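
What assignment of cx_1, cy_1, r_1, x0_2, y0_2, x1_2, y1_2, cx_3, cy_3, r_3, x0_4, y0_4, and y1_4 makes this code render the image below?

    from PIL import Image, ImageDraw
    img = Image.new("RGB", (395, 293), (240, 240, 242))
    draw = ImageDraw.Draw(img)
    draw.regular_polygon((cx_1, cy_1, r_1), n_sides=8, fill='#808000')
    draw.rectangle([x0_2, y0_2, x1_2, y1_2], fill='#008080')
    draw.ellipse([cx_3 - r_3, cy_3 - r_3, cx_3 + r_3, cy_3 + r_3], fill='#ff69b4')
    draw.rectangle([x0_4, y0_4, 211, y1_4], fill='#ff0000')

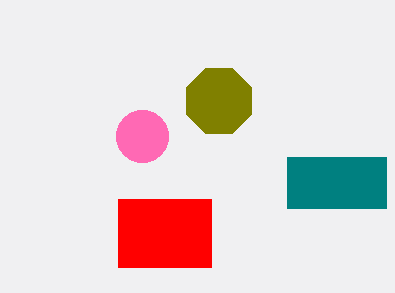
cx_1 = 219, cy_1 = 101, r_1 = 35, x0_2 = 287, y0_2 = 157, x1_2 = 386, y1_2 = 208, cx_3 = 142, cy_3 = 136, r_3 = 26, x0_4 = 118, y0_4 = 199, y1_4 = 267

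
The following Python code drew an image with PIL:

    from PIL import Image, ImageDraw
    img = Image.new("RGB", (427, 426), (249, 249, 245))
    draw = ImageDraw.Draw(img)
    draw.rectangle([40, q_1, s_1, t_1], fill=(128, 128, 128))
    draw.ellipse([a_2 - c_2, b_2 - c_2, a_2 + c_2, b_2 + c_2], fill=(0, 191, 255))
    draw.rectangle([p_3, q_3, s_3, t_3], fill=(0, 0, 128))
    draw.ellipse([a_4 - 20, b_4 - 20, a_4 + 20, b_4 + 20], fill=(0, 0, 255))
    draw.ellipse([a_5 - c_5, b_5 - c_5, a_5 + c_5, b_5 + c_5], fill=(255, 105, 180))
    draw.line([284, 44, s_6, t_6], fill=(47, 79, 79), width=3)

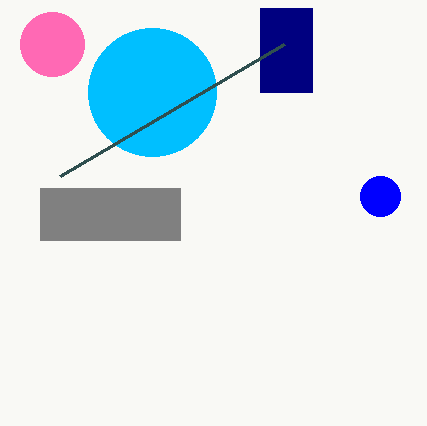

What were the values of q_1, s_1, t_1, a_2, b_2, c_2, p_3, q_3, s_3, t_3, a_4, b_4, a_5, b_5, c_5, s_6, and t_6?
q_1 = 188
s_1 = 180
t_1 = 240
a_2 = 152
b_2 = 92
c_2 = 64
p_3 = 260
q_3 = 8
s_3 = 312
t_3 = 92
a_4 = 380
b_4 = 196
a_5 = 52
b_5 = 44
c_5 = 32
s_6 = 60
t_6 = 176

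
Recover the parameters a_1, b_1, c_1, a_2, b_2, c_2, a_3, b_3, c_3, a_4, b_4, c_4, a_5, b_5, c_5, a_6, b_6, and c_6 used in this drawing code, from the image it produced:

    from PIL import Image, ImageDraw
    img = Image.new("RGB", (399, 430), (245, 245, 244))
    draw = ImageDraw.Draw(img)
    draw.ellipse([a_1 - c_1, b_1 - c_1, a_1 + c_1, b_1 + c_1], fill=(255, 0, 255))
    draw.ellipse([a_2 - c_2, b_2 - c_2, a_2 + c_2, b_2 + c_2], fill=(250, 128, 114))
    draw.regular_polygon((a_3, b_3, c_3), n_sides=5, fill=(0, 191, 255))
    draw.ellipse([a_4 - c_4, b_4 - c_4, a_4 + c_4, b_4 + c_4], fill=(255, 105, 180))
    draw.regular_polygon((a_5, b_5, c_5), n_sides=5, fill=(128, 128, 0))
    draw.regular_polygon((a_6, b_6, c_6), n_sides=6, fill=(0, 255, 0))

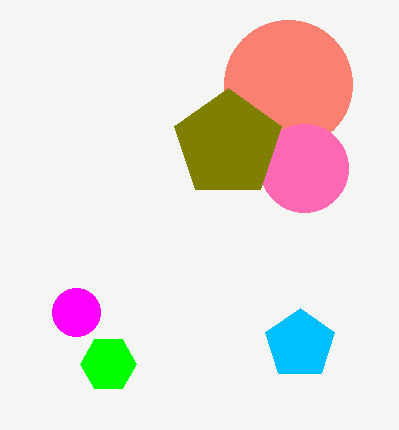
a_1 = 76
b_1 = 312
c_1 = 24
a_2 = 288
b_2 = 84
c_2 = 64
a_3 = 300
b_3 = 344
c_3 = 36
a_4 = 304
b_4 = 168
c_4 = 44
a_5 = 228
b_5 = 144
c_5 = 56
a_6 = 108
b_6 = 364
c_6 = 28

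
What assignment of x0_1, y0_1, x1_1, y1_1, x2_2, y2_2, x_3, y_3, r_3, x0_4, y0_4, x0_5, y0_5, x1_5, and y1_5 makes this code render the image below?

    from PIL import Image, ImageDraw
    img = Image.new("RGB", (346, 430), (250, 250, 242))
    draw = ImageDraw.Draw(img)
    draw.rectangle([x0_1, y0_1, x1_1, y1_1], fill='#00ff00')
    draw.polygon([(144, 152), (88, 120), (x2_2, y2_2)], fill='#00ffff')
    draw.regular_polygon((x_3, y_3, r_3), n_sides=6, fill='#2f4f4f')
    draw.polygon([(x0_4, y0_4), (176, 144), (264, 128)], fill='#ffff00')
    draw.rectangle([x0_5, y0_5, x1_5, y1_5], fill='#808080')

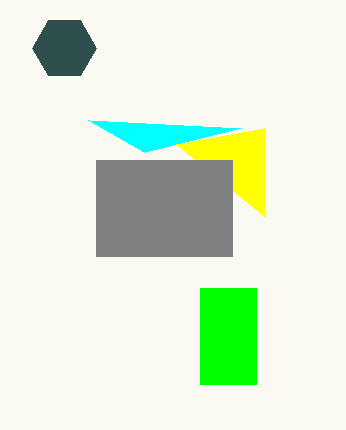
x0_1 = 200, y0_1 = 288, x1_1 = 256, y1_1 = 384, x2_2 = 240, y2_2 = 128, x_3 = 64, y_3 = 48, r_3 = 32, x0_4 = 264, y0_4 = 216, x0_5 = 96, y0_5 = 160, x1_5 = 232, y1_5 = 256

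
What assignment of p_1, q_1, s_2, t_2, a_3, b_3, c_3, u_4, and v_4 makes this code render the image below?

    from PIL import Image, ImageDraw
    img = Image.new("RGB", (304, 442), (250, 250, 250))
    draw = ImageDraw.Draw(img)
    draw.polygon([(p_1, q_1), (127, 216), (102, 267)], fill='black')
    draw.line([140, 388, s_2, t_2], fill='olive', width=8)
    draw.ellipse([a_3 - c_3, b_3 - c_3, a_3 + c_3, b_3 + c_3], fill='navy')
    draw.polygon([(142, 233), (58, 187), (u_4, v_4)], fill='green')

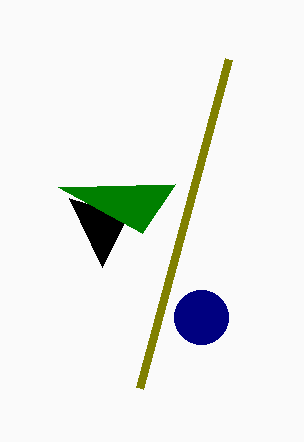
p_1 = 69
q_1 = 198
s_2 = 229
t_2 = 59
a_3 = 201
b_3 = 317
c_3 = 27
u_4 = 175
v_4 = 184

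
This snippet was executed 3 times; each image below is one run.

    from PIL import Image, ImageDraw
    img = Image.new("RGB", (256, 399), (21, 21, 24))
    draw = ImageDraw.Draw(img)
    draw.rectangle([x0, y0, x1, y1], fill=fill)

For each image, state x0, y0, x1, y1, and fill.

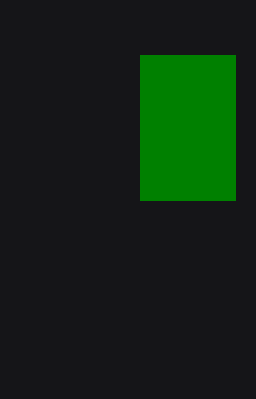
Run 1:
x0 = 140; y0 = 55; x1 = 235; y1 = 200; fill = 'green'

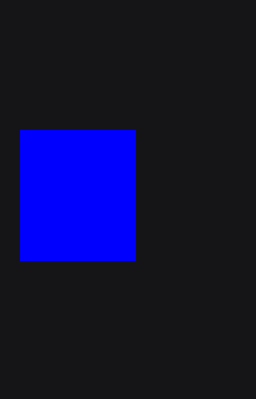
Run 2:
x0 = 20
y0 = 130
x1 = 135
y1 = 260
fill = 'blue'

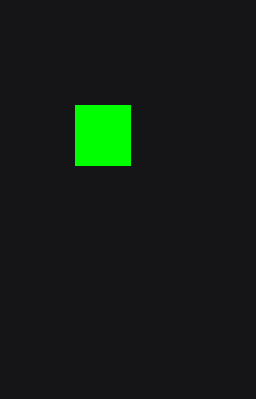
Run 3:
x0 = 75, y0 = 105, x1 = 130, y1 = 165, fill = 'lime'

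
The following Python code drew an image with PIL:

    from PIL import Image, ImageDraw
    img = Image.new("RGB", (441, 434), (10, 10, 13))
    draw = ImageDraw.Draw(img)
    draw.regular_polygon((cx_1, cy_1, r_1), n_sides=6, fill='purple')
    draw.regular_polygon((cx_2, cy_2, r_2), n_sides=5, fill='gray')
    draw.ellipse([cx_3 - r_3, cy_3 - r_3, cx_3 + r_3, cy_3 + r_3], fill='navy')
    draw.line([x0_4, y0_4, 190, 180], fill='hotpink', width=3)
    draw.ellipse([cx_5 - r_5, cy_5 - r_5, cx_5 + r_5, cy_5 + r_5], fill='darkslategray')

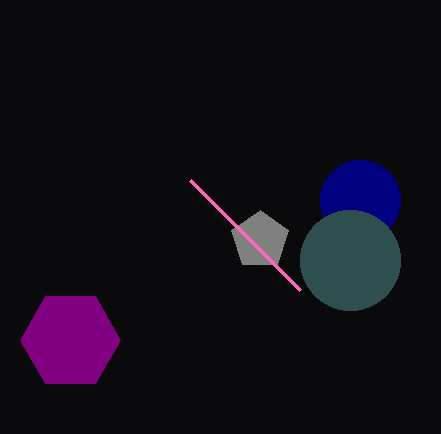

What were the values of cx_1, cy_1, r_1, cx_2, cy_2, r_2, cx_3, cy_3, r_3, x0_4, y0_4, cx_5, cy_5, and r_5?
cx_1 = 70, cy_1 = 340, r_1 = 50, cx_2 = 260, cy_2 = 240, r_2 = 30, cx_3 = 360, cy_3 = 200, r_3 = 40, x0_4 = 300, y0_4 = 290, cx_5 = 350, cy_5 = 260, r_5 = 50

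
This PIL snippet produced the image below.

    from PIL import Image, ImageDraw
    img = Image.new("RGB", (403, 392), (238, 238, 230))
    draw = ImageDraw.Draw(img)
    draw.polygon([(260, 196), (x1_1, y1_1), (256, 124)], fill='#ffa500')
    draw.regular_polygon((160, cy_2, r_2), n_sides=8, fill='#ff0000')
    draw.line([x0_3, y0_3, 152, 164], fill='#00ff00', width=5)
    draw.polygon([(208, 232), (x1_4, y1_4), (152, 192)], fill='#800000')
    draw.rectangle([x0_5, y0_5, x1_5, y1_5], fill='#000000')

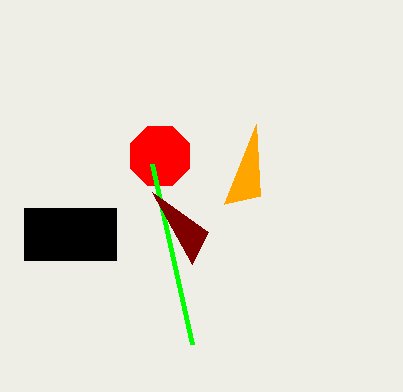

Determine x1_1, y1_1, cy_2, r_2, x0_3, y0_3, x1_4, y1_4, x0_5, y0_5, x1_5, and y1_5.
x1_1 = 224, y1_1 = 204, cy_2 = 156, r_2 = 32, x0_3 = 192, y0_3 = 344, x1_4 = 192, y1_4 = 264, x0_5 = 24, y0_5 = 208, x1_5 = 116, y1_5 = 260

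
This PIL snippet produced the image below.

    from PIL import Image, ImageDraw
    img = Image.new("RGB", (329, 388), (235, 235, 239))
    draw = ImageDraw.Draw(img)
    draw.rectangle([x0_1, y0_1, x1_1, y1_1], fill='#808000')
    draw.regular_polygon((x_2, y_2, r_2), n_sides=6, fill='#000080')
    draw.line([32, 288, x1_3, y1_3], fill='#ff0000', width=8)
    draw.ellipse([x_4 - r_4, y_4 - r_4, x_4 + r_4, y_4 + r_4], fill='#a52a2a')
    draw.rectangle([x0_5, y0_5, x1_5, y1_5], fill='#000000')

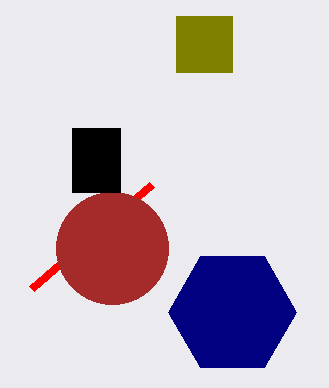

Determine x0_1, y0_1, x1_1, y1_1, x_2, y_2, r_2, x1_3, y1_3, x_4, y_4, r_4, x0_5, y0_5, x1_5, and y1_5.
x0_1 = 176
y0_1 = 16
x1_1 = 232
y1_1 = 72
x_2 = 232
y_2 = 312
r_2 = 64
x1_3 = 152
y1_3 = 184
x_4 = 112
y_4 = 248
r_4 = 56
x0_5 = 72
y0_5 = 128
x1_5 = 120
y1_5 = 192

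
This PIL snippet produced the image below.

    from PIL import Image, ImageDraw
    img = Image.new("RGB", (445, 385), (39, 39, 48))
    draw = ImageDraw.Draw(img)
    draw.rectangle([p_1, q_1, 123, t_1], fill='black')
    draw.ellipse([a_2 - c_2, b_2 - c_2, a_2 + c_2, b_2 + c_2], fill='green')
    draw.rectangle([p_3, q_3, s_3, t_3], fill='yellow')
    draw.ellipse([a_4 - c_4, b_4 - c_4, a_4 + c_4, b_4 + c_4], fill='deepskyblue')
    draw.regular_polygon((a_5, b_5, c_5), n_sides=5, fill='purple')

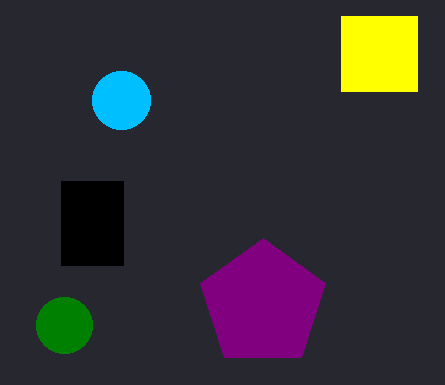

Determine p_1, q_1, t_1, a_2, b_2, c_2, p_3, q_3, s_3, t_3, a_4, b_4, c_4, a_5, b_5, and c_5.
p_1 = 61, q_1 = 181, t_1 = 265, a_2 = 64, b_2 = 325, c_2 = 28, p_3 = 341, q_3 = 16, s_3 = 417, t_3 = 91, a_4 = 121, b_4 = 100, c_4 = 29, a_5 = 263, b_5 = 304, c_5 = 66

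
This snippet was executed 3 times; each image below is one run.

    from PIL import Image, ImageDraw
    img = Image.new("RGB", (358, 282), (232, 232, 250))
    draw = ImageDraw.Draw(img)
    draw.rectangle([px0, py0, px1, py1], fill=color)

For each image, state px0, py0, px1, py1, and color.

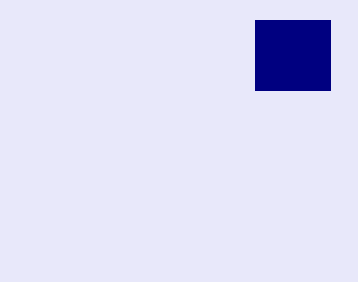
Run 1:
px0 = 255
py0 = 20
px1 = 330
py1 = 90
color = 'navy'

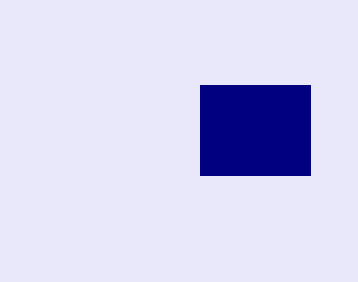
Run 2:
px0 = 200, py0 = 85, px1 = 310, py1 = 175, color = 'navy'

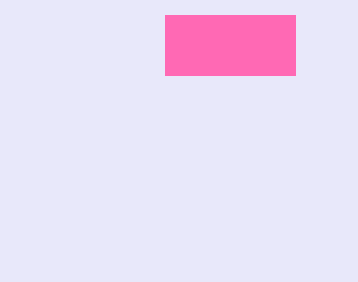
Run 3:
px0 = 165
py0 = 15
px1 = 295
py1 = 75
color = 'hotpink'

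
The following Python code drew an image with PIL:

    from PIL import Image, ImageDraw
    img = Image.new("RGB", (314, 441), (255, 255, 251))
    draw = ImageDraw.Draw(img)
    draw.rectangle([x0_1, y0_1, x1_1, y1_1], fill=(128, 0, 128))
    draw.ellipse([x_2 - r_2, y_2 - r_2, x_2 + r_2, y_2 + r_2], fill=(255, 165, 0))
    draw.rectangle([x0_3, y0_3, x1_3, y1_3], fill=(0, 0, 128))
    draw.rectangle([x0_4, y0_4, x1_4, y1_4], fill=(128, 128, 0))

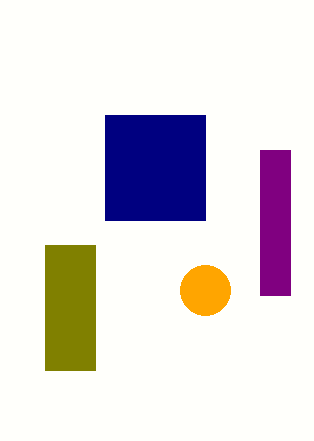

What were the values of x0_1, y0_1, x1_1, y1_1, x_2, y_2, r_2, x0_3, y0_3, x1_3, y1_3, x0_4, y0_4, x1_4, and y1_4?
x0_1 = 260; y0_1 = 150; x1_1 = 290; y1_1 = 295; x_2 = 205; y_2 = 290; r_2 = 25; x0_3 = 105; y0_3 = 115; x1_3 = 205; y1_3 = 220; x0_4 = 45; y0_4 = 245; x1_4 = 95; y1_4 = 370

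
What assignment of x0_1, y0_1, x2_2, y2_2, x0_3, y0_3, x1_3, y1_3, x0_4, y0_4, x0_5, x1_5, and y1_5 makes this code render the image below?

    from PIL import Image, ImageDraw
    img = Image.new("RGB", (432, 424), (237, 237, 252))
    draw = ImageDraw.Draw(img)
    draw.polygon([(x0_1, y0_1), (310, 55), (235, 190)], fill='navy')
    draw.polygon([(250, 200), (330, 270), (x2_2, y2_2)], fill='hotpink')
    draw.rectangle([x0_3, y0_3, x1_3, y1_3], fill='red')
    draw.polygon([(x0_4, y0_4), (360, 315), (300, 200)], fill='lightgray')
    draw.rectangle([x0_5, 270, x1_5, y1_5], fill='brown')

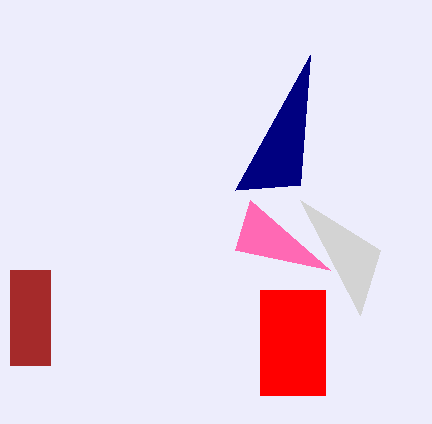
x0_1 = 300; y0_1 = 185; x2_2 = 235; y2_2 = 250; x0_3 = 260; y0_3 = 290; x1_3 = 325; y1_3 = 395; x0_4 = 380; y0_4 = 250; x0_5 = 10; x1_5 = 50; y1_5 = 365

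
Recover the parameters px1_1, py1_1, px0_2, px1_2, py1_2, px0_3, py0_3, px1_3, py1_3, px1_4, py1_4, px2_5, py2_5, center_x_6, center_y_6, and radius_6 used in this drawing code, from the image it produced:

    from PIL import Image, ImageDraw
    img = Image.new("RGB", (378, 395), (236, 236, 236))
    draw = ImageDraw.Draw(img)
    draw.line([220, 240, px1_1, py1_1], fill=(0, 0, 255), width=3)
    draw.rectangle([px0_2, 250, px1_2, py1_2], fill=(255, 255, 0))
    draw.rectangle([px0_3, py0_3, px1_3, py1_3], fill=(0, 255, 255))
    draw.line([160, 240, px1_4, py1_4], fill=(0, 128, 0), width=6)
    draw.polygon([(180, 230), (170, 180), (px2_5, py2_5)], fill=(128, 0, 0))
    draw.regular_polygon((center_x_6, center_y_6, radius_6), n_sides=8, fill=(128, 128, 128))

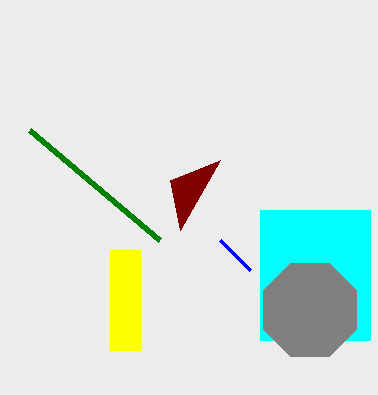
px1_1 = 250; py1_1 = 270; px0_2 = 110; px1_2 = 140; py1_2 = 350; px0_3 = 260; py0_3 = 210; px1_3 = 370; py1_3 = 340; px1_4 = 30; py1_4 = 130; px2_5 = 220; py2_5 = 160; center_x_6 = 310; center_y_6 = 310; radius_6 = 50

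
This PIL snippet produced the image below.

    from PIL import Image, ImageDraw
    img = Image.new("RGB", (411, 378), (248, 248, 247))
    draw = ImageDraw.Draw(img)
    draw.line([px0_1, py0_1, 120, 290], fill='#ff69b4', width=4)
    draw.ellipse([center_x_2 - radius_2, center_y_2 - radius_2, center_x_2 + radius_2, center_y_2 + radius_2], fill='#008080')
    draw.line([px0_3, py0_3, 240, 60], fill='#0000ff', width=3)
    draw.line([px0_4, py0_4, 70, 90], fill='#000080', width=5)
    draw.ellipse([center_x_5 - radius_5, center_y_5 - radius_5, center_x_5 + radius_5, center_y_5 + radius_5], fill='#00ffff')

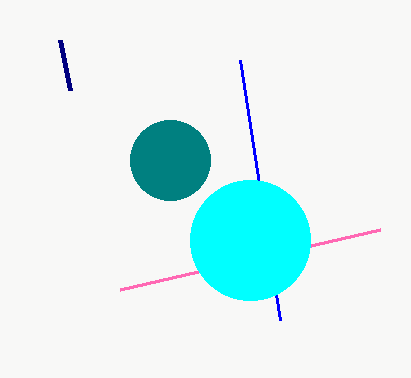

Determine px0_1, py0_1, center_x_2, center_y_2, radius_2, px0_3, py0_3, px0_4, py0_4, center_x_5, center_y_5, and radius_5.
px0_1 = 380
py0_1 = 230
center_x_2 = 170
center_y_2 = 160
radius_2 = 40
px0_3 = 280
py0_3 = 320
px0_4 = 60
py0_4 = 40
center_x_5 = 250
center_y_5 = 240
radius_5 = 60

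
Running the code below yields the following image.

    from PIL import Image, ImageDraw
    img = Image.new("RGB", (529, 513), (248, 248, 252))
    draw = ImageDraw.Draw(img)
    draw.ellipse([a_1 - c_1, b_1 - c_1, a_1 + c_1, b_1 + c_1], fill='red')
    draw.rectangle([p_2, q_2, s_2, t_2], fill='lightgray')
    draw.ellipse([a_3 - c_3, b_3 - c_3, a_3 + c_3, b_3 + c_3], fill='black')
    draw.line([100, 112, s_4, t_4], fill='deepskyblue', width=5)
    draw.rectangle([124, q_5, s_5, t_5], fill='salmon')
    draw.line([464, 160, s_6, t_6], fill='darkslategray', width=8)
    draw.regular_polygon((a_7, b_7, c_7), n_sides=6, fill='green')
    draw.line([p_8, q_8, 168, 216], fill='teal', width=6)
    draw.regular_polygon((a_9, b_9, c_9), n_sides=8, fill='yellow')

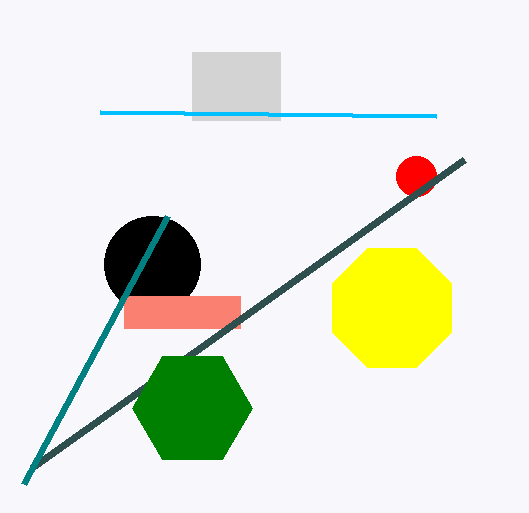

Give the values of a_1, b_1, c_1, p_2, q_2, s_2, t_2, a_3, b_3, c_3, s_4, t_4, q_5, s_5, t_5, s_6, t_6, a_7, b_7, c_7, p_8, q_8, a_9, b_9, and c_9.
a_1 = 416
b_1 = 176
c_1 = 20
p_2 = 192
q_2 = 52
s_2 = 280
t_2 = 120
a_3 = 152
b_3 = 264
c_3 = 48
s_4 = 436
t_4 = 116
q_5 = 296
s_5 = 240
t_5 = 328
s_6 = 32
t_6 = 468
a_7 = 192
b_7 = 408
c_7 = 60
p_8 = 24
q_8 = 484
a_9 = 392
b_9 = 308
c_9 = 64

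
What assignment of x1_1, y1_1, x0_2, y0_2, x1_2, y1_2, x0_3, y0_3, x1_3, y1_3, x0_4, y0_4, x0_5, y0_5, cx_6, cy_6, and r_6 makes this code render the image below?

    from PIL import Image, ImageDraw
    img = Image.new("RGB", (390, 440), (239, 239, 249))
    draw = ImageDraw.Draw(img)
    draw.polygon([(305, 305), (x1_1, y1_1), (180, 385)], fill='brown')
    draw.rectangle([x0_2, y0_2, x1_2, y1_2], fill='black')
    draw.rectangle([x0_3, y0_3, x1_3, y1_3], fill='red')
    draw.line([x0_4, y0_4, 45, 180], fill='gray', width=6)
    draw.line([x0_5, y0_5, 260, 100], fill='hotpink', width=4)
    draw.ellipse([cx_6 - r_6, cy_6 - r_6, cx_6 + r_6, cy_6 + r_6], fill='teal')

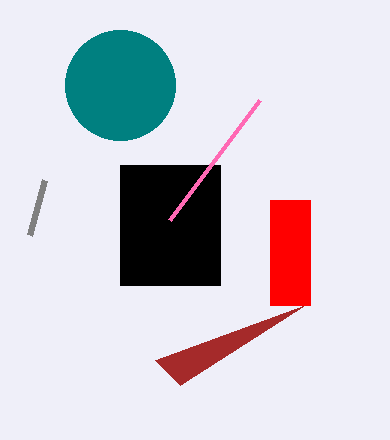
x1_1 = 155, y1_1 = 360, x0_2 = 120, y0_2 = 165, x1_2 = 220, y1_2 = 285, x0_3 = 270, y0_3 = 200, x1_3 = 310, y1_3 = 305, x0_4 = 30, y0_4 = 235, x0_5 = 170, y0_5 = 220, cx_6 = 120, cy_6 = 85, r_6 = 55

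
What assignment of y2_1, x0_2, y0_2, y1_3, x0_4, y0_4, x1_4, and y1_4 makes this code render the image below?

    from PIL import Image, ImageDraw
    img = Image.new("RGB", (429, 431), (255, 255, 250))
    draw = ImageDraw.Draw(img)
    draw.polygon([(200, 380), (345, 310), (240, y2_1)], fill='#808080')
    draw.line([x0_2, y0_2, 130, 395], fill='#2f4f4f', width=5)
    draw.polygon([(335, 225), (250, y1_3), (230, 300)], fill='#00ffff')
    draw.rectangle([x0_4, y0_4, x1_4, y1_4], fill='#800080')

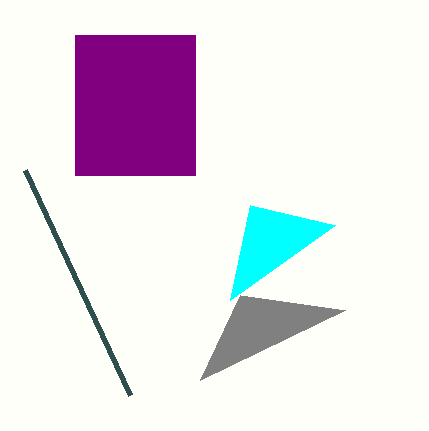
y2_1 = 295
x0_2 = 25
y0_2 = 170
y1_3 = 205
x0_4 = 75
y0_4 = 35
x1_4 = 195
y1_4 = 175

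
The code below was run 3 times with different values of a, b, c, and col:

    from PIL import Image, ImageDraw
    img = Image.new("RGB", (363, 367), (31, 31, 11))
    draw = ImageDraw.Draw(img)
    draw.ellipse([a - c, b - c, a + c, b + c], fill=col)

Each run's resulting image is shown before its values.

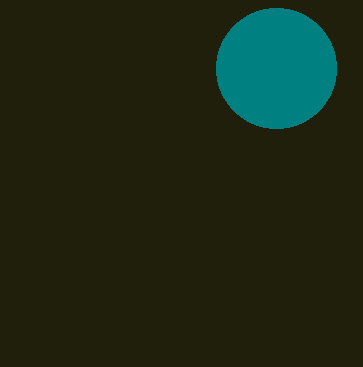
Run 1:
a = 276; b = 68; c = 60; col = 'teal'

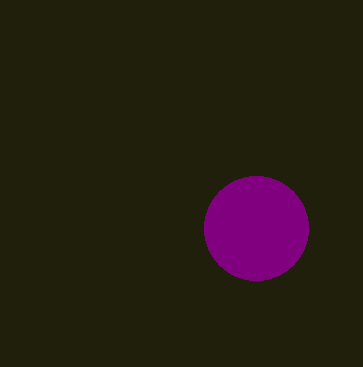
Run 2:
a = 256
b = 228
c = 52
col = 'purple'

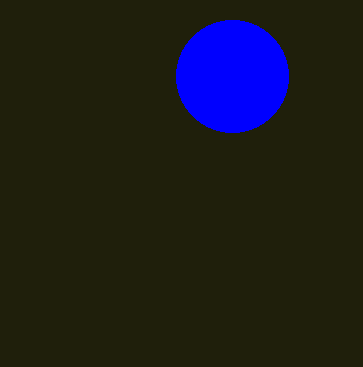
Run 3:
a = 232, b = 76, c = 56, col = 'blue'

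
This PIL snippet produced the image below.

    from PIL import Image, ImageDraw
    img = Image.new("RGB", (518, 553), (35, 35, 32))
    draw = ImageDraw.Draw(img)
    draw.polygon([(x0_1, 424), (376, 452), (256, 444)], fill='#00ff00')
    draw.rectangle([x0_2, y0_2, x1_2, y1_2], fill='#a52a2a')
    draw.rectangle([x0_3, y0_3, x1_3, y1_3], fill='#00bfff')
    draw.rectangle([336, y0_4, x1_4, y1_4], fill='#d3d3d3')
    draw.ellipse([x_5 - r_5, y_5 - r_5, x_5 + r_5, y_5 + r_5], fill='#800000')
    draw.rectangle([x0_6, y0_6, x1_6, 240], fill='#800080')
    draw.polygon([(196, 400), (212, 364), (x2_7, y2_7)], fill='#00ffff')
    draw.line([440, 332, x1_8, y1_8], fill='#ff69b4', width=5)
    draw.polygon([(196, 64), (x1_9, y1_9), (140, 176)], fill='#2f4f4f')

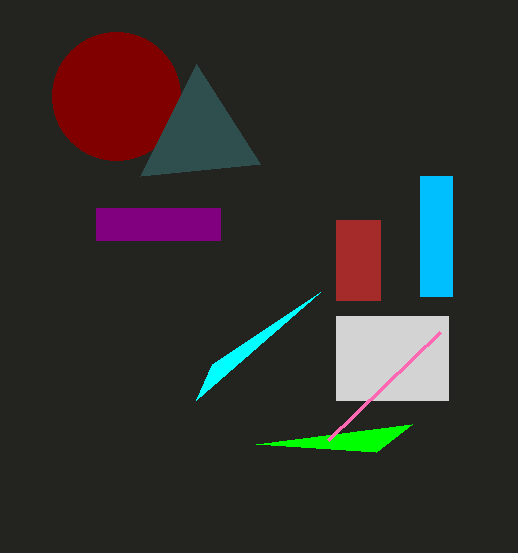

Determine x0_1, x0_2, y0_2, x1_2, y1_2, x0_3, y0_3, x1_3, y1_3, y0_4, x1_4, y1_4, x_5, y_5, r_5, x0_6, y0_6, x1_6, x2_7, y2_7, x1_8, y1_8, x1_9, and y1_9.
x0_1 = 412
x0_2 = 336
y0_2 = 220
x1_2 = 380
y1_2 = 300
x0_3 = 420
y0_3 = 176
x1_3 = 452
y1_3 = 296
y0_4 = 316
x1_4 = 448
y1_4 = 400
x_5 = 116
y_5 = 96
r_5 = 64
x0_6 = 96
y0_6 = 208
x1_6 = 220
x2_7 = 320
y2_7 = 292
x1_8 = 328
y1_8 = 440
x1_9 = 260
y1_9 = 164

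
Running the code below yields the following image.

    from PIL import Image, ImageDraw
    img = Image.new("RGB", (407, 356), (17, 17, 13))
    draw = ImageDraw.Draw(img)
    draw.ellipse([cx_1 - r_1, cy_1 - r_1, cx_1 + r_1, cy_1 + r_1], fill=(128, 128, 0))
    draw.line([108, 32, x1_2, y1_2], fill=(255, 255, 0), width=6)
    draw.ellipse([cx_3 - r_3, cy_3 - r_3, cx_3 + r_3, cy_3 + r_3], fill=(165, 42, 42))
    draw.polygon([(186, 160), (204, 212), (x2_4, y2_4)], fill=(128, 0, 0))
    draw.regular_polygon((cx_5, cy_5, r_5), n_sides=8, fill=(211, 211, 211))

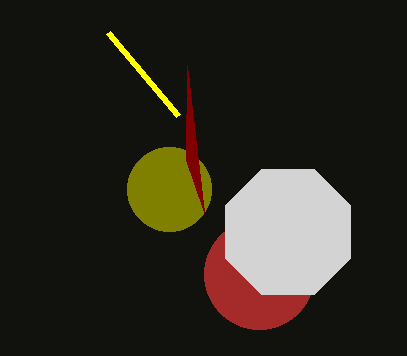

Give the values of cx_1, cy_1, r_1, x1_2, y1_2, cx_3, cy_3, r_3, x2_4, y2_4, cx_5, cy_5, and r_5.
cx_1 = 169, cy_1 = 189, r_1 = 42, x1_2 = 178, y1_2 = 115, cx_3 = 259, cy_3 = 274, r_3 = 55, x2_4 = 187, y2_4 = 66, cx_5 = 288, cy_5 = 232, r_5 = 68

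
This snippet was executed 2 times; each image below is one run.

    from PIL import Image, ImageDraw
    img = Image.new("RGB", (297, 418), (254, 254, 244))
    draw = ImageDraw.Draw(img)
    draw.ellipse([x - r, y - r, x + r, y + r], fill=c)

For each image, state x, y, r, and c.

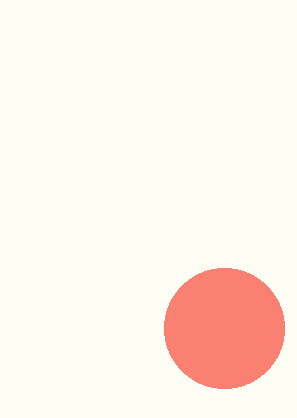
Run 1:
x = 224, y = 328, r = 60, c = 'salmon'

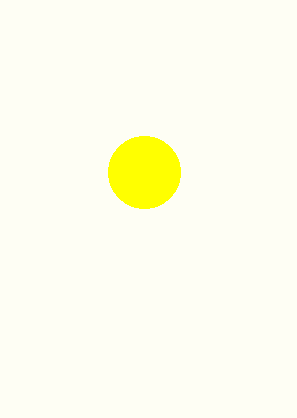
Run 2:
x = 144; y = 172; r = 36; c = 'yellow'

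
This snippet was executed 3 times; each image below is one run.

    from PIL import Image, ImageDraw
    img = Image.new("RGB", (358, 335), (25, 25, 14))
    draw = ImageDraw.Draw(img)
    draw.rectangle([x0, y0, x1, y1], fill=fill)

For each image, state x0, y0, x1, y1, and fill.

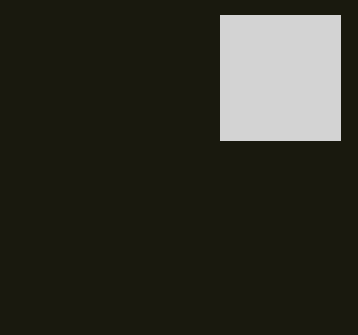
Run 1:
x0 = 220, y0 = 15, x1 = 340, y1 = 140, fill = 'lightgray'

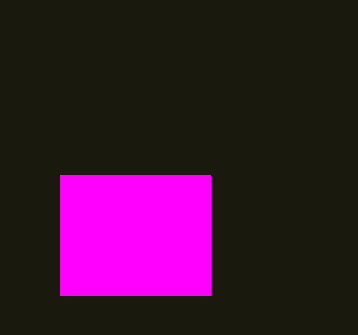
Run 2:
x0 = 60, y0 = 175, x1 = 210, y1 = 295, fill = 'magenta'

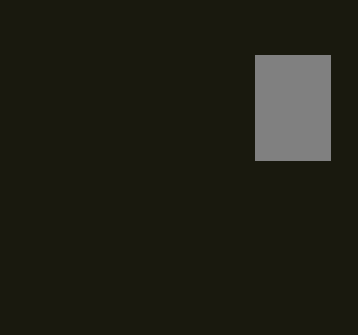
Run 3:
x0 = 255, y0 = 55, x1 = 330, y1 = 160, fill = 'gray'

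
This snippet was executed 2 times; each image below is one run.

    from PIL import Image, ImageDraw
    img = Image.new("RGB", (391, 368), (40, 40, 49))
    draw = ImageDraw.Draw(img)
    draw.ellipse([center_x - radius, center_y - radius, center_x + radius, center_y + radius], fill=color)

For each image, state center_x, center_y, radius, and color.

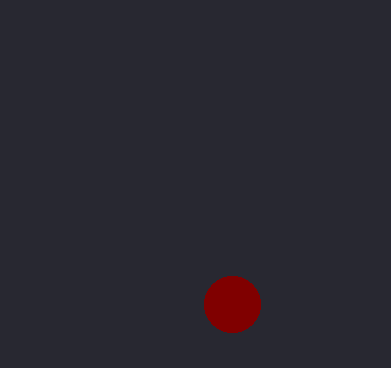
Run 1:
center_x = 232
center_y = 304
radius = 28
color = 'maroon'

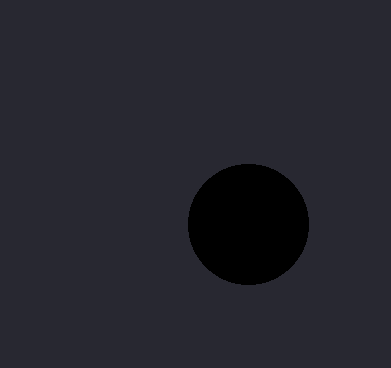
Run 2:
center_x = 248
center_y = 224
radius = 60
color = 'black'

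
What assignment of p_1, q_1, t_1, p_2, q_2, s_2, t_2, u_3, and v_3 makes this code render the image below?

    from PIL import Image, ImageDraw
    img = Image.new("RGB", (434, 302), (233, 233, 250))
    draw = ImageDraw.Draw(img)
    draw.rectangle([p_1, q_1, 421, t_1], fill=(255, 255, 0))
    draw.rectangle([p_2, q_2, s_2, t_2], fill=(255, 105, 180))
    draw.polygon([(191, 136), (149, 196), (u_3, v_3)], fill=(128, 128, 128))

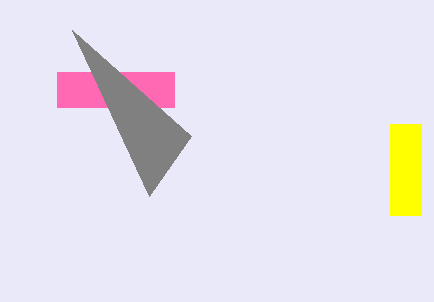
p_1 = 390, q_1 = 124, t_1 = 215, p_2 = 57, q_2 = 72, s_2 = 174, t_2 = 107, u_3 = 72, v_3 = 30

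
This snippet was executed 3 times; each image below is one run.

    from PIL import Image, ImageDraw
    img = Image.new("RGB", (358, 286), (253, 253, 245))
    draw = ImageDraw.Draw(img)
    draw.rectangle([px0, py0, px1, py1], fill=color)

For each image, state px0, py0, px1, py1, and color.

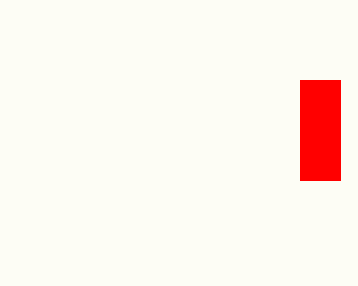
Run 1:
px0 = 300; py0 = 80; px1 = 340; py1 = 180; color = 'red'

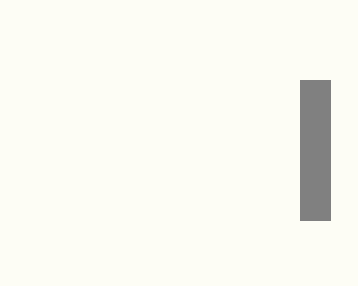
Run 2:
px0 = 300
py0 = 80
px1 = 330
py1 = 220
color = 'gray'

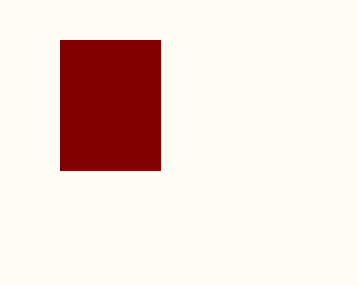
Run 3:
px0 = 60
py0 = 40
px1 = 160
py1 = 170
color = 'maroon'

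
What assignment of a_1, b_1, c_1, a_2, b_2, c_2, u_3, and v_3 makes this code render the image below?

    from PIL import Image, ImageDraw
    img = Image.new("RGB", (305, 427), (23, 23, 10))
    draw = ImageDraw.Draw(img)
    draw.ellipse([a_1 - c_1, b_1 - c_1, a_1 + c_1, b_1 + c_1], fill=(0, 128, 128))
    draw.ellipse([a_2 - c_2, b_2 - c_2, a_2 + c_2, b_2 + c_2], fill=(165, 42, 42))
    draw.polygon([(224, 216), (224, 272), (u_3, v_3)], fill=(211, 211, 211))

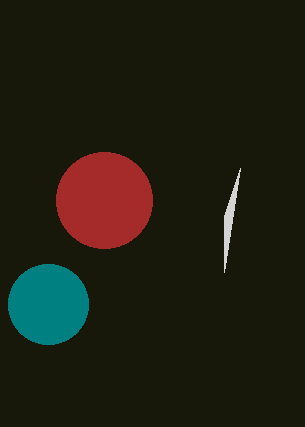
a_1 = 48
b_1 = 304
c_1 = 40
a_2 = 104
b_2 = 200
c_2 = 48
u_3 = 240
v_3 = 168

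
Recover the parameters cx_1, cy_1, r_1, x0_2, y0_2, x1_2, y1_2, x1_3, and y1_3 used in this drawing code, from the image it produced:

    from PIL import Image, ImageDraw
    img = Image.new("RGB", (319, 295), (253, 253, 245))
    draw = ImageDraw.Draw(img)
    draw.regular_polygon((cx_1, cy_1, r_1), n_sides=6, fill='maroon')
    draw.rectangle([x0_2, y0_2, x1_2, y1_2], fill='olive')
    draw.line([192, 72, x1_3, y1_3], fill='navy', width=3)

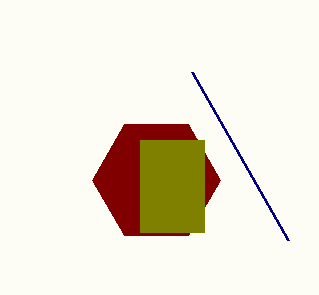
cx_1 = 156, cy_1 = 180, r_1 = 64, x0_2 = 140, y0_2 = 140, x1_2 = 204, y1_2 = 232, x1_3 = 288, y1_3 = 240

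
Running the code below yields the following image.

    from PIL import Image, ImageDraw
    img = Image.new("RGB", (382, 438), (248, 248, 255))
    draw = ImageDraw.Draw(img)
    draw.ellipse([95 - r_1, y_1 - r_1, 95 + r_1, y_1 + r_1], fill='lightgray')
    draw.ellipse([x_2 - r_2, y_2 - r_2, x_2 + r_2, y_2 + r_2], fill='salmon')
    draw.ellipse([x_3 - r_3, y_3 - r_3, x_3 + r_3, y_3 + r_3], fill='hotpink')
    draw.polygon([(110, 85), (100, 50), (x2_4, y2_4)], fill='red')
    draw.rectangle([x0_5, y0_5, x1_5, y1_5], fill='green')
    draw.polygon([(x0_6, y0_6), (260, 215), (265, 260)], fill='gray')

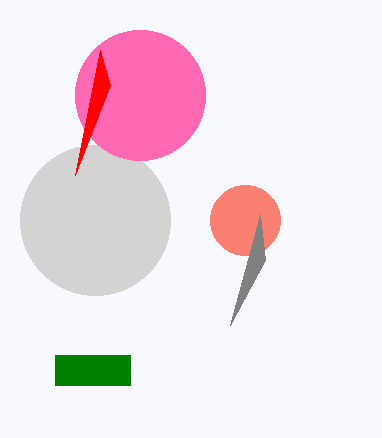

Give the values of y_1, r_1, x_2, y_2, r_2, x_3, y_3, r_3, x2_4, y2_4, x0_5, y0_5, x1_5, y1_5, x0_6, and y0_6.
y_1 = 220; r_1 = 75; x_2 = 245; y_2 = 220; r_2 = 35; x_3 = 140; y_3 = 95; r_3 = 65; x2_4 = 75; y2_4 = 175; x0_5 = 55; y0_5 = 355; x1_5 = 130; y1_5 = 385; x0_6 = 230; y0_6 = 325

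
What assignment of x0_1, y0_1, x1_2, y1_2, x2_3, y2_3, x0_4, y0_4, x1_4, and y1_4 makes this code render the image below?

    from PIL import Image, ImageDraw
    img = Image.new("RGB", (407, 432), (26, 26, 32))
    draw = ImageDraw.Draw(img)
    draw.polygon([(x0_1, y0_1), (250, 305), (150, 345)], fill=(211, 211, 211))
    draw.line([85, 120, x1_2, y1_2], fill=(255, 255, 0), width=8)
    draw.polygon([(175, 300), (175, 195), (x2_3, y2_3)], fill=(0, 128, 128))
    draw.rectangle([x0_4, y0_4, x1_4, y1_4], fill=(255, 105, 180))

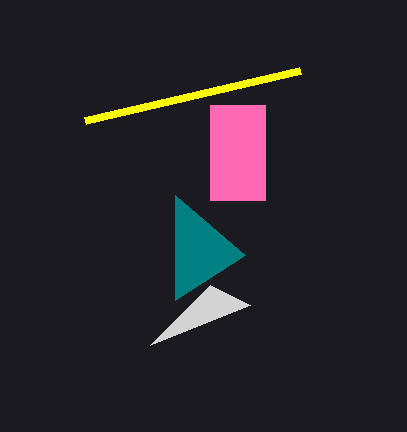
x0_1 = 210
y0_1 = 285
x1_2 = 300
y1_2 = 70
x2_3 = 245
y2_3 = 255
x0_4 = 210
y0_4 = 105
x1_4 = 265
y1_4 = 200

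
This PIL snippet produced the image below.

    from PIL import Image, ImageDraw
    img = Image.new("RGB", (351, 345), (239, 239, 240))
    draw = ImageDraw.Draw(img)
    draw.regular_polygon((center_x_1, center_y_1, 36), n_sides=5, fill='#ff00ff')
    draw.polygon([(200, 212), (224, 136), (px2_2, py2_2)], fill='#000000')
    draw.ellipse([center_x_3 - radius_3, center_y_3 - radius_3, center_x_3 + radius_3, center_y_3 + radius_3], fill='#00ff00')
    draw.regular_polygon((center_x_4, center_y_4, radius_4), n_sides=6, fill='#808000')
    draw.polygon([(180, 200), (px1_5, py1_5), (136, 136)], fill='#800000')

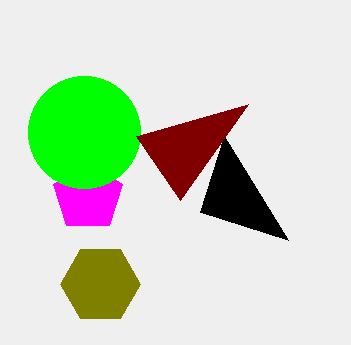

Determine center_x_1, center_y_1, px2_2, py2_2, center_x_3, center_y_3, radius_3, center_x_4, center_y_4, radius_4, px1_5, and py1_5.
center_x_1 = 88
center_y_1 = 196
px2_2 = 288
py2_2 = 240
center_x_3 = 84
center_y_3 = 132
radius_3 = 56
center_x_4 = 100
center_y_4 = 284
radius_4 = 40
px1_5 = 248
py1_5 = 104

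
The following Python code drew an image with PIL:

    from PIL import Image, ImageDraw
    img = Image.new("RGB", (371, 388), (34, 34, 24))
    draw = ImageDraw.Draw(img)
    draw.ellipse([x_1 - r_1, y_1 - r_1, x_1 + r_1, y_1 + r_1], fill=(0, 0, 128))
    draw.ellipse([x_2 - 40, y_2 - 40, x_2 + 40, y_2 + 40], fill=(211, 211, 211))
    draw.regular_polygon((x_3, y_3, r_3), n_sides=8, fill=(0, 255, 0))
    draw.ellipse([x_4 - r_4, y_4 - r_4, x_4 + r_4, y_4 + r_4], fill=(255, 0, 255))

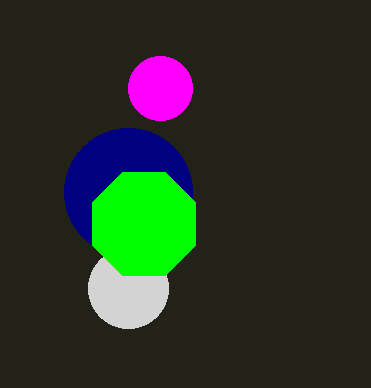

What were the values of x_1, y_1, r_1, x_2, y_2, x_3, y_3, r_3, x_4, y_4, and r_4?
x_1 = 128
y_1 = 192
r_1 = 64
x_2 = 128
y_2 = 288
x_3 = 144
y_3 = 224
r_3 = 56
x_4 = 160
y_4 = 88
r_4 = 32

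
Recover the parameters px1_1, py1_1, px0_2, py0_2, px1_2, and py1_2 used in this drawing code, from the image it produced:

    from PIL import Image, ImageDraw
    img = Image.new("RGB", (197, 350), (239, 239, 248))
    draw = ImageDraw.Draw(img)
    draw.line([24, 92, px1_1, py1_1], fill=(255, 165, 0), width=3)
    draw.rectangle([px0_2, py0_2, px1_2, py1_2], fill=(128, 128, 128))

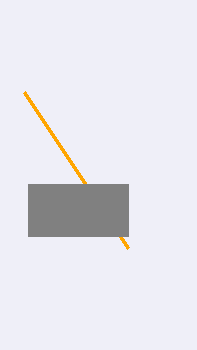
px1_1 = 128, py1_1 = 248, px0_2 = 28, py0_2 = 184, px1_2 = 128, py1_2 = 236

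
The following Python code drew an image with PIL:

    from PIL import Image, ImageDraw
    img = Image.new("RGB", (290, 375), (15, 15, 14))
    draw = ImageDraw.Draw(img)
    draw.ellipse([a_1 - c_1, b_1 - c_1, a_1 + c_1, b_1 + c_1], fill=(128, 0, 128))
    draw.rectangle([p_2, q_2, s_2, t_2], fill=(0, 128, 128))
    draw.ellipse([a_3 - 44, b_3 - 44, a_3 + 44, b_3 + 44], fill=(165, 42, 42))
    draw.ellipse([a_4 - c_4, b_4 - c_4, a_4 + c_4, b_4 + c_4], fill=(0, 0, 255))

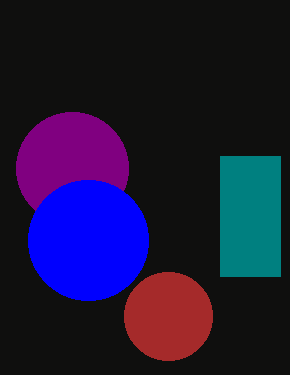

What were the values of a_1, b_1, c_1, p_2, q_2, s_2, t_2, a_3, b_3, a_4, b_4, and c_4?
a_1 = 72
b_1 = 168
c_1 = 56
p_2 = 220
q_2 = 156
s_2 = 280
t_2 = 276
a_3 = 168
b_3 = 316
a_4 = 88
b_4 = 240
c_4 = 60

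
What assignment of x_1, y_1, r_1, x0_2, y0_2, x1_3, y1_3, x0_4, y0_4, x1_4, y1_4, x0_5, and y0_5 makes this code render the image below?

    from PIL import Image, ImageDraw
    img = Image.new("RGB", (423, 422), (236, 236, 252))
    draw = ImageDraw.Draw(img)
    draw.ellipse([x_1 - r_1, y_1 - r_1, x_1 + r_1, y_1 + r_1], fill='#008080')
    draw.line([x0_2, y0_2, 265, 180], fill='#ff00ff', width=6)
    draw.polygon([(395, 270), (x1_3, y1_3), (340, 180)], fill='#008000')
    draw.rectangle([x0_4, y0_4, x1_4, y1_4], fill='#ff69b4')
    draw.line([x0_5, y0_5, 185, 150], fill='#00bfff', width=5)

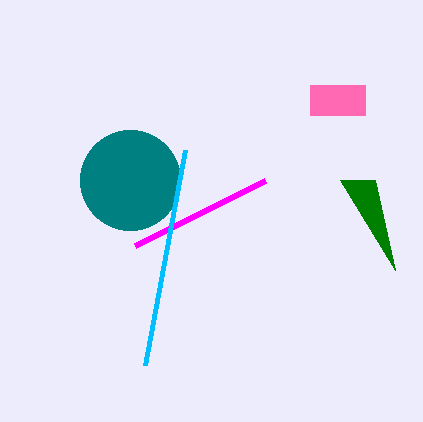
x_1 = 130; y_1 = 180; r_1 = 50; x0_2 = 135; y0_2 = 245; x1_3 = 375; y1_3 = 180; x0_4 = 310; y0_4 = 85; x1_4 = 365; y1_4 = 115; x0_5 = 145; y0_5 = 365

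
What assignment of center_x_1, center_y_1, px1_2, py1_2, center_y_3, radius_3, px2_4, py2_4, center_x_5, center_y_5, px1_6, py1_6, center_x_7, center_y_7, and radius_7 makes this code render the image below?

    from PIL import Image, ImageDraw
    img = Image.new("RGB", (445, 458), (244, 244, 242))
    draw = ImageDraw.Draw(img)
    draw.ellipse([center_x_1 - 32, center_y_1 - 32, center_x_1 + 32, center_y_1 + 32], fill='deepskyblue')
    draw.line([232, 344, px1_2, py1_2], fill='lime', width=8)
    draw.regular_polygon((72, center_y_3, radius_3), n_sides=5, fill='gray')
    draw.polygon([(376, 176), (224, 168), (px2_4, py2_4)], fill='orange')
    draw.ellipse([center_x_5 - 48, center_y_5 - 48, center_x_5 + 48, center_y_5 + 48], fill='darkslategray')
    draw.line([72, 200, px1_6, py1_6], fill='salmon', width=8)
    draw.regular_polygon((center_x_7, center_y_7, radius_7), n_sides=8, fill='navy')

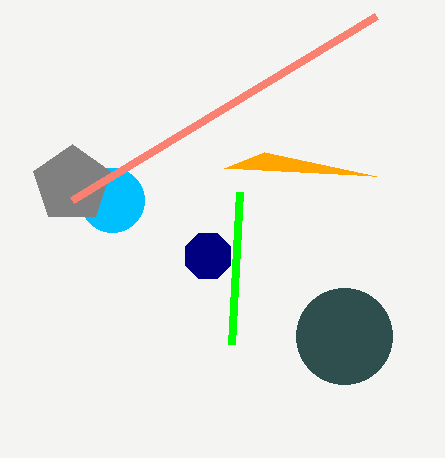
center_x_1 = 112
center_y_1 = 200
px1_2 = 240
py1_2 = 192
center_y_3 = 184
radius_3 = 40
px2_4 = 264
py2_4 = 152
center_x_5 = 344
center_y_5 = 336
px1_6 = 376
py1_6 = 16
center_x_7 = 208
center_y_7 = 256
radius_7 = 24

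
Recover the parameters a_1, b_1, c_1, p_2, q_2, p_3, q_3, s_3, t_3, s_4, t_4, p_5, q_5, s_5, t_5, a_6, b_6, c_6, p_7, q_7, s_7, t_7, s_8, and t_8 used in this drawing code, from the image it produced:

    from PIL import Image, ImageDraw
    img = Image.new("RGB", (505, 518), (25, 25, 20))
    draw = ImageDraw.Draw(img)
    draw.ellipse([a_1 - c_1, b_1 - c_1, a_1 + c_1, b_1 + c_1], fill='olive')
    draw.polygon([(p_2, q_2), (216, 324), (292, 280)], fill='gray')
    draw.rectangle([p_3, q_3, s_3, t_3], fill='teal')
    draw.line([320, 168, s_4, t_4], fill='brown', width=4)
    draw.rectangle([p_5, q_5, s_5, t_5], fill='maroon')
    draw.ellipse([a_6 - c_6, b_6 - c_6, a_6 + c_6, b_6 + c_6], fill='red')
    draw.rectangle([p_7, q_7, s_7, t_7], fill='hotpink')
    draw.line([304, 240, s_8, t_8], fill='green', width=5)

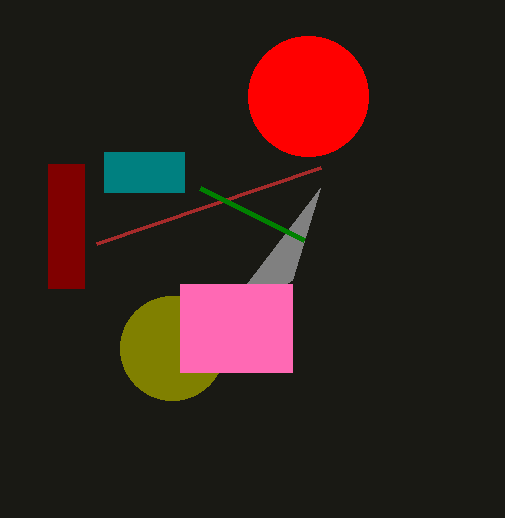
a_1 = 172; b_1 = 348; c_1 = 52; p_2 = 320; q_2 = 188; p_3 = 104; q_3 = 152; s_3 = 184; t_3 = 192; s_4 = 96; t_4 = 244; p_5 = 48; q_5 = 164; s_5 = 84; t_5 = 288; a_6 = 308; b_6 = 96; c_6 = 60; p_7 = 180; q_7 = 284; s_7 = 292; t_7 = 372; s_8 = 200; t_8 = 188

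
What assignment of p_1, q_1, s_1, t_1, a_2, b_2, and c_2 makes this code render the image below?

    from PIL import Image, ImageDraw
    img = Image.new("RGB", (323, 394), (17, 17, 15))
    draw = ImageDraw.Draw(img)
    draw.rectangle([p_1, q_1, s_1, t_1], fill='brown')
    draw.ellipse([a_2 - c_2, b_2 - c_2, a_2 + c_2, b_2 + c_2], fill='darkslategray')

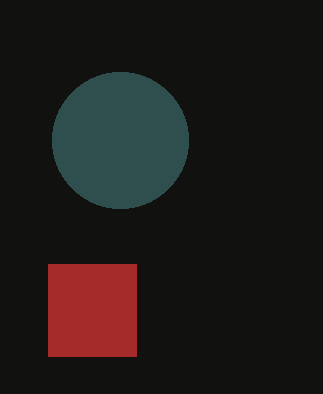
p_1 = 48
q_1 = 264
s_1 = 136
t_1 = 356
a_2 = 120
b_2 = 140
c_2 = 68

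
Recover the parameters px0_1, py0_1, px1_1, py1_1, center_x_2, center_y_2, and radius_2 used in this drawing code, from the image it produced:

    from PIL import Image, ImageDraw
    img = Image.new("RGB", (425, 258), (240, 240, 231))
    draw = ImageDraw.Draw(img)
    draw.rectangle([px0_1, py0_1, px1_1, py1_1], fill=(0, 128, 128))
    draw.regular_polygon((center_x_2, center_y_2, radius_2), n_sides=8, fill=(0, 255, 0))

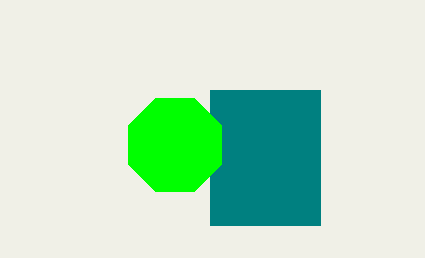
px0_1 = 210, py0_1 = 90, px1_1 = 320, py1_1 = 225, center_x_2 = 175, center_y_2 = 145, radius_2 = 50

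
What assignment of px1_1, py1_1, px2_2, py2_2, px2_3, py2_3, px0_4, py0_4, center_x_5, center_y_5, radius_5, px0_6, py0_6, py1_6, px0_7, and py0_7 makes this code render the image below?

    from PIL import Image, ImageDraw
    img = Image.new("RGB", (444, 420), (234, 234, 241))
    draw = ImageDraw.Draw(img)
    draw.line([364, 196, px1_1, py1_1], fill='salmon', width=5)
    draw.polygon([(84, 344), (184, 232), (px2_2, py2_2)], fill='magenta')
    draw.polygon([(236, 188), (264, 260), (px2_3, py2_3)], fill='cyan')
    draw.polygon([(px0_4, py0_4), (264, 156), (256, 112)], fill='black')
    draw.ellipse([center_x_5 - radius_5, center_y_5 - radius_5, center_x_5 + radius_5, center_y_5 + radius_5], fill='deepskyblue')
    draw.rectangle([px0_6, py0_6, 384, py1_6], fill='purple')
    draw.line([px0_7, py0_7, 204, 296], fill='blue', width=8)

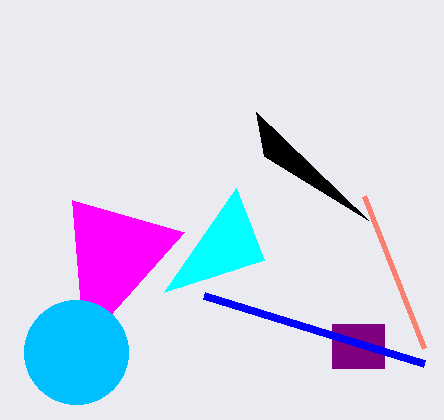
px1_1 = 424
py1_1 = 348
px2_2 = 72
py2_2 = 200
px2_3 = 164
py2_3 = 292
px0_4 = 368
py0_4 = 220
center_x_5 = 76
center_y_5 = 352
radius_5 = 52
px0_6 = 332
py0_6 = 324
py1_6 = 368
px0_7 = 424
py0_7 = 364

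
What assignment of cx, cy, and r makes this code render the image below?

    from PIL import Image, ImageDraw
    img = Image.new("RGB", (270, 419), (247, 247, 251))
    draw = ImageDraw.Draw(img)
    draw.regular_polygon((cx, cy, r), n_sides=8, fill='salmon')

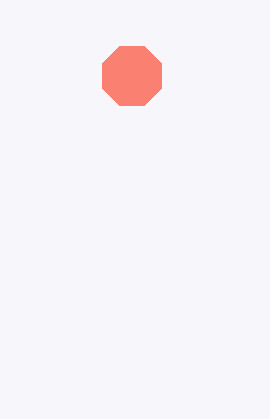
cx = 132, cy = 76, r = 32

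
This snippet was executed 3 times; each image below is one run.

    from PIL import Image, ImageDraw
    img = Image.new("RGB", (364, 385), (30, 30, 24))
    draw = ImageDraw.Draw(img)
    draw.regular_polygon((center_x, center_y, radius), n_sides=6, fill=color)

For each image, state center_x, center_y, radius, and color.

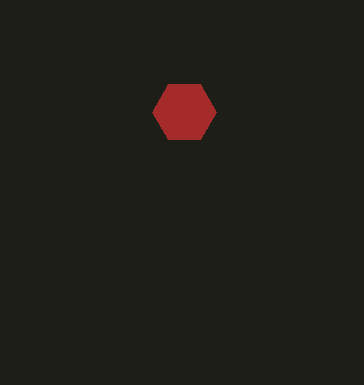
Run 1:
center_x = 184
center_y = 112
radius = 32
color = 'brown'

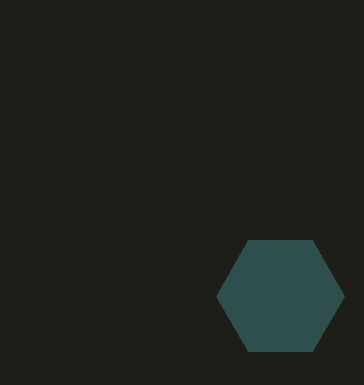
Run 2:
center_x = 280, center_y = 296, radius = 64, color = 'darkslategray'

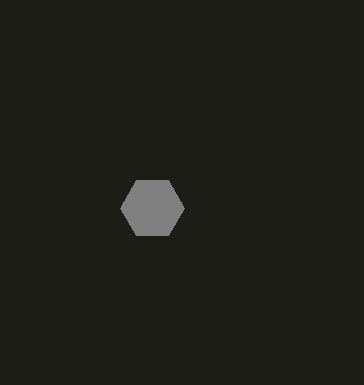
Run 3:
center_x = 152; center_y = 208; radius = 32; color = 'gray'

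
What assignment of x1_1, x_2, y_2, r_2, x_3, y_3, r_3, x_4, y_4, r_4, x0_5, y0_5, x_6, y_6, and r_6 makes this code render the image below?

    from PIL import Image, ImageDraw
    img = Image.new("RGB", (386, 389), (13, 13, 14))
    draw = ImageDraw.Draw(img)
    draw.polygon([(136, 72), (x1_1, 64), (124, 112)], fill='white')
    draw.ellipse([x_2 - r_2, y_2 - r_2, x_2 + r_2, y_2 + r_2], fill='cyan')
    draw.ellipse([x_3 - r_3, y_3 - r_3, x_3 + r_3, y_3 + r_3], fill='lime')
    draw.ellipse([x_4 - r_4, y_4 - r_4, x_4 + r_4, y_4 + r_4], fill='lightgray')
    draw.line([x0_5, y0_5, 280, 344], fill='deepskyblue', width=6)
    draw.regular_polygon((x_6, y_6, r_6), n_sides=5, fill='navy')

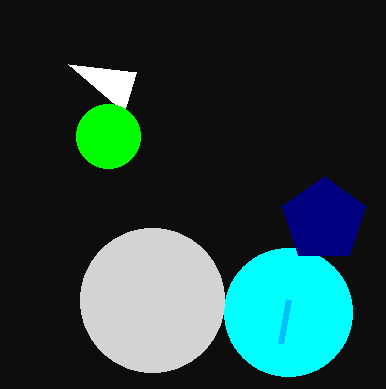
x1_1 = 68
x_2 = 288
y_2 = 312
r_2 = 64
x_3 = 108
y_3 = 136
r_3 = 32
x_4 = 152
y_4 = 300
r_4 = 72
x0_5 = 288
y0_5 = 300
x_6 = 324
y_6 = 220
r_6 = 44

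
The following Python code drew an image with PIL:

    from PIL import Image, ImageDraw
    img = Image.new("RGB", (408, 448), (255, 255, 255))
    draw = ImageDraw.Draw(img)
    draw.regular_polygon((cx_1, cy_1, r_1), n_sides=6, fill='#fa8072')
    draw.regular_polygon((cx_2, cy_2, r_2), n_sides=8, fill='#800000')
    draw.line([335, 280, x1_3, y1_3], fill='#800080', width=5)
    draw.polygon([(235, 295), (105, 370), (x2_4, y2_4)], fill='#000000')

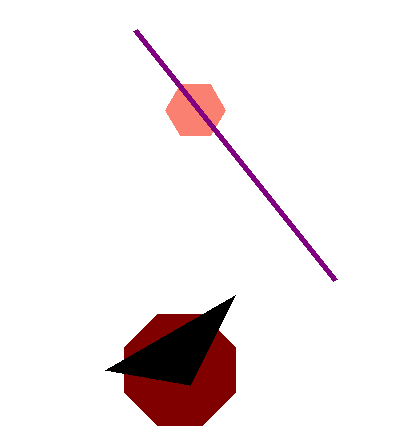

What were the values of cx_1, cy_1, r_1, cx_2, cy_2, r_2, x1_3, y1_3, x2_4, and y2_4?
cx_1 = 195, cy_1 = 110, r_1 = 30, cx_2 = 180, cy_2 = 370, r_2 = 60, x1_3 = 135, y1_3 = 30, x2_4 = 190, y2_4 = 385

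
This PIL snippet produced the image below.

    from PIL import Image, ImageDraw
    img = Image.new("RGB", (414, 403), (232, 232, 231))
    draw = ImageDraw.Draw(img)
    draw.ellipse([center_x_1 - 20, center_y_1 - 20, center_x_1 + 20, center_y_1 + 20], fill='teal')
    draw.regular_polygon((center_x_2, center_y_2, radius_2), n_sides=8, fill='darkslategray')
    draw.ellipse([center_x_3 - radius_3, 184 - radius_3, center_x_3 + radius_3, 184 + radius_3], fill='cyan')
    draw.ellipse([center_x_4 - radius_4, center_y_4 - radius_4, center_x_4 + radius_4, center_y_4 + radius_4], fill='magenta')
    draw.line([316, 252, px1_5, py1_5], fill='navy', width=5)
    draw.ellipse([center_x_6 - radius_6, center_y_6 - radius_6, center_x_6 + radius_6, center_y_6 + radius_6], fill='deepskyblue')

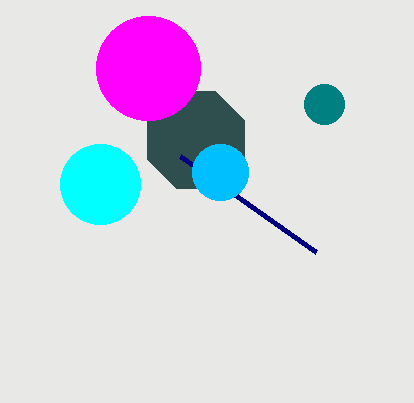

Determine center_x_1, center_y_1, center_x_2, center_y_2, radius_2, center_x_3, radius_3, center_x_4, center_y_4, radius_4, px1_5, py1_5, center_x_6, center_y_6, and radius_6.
center_x_1 = 324; center_y_1 = 104; center_x_2 = 196; center_y_2 = 140; radius_2 = 52; center_x_3 = 100; radius_3 = 40; center_x_4 = 148; center_y_4 = 68; radius_4 = 52; px1_5 = 180; py1_5 = 156; center_x_6 = 220; center_y_6 = 172; radius_6 = 28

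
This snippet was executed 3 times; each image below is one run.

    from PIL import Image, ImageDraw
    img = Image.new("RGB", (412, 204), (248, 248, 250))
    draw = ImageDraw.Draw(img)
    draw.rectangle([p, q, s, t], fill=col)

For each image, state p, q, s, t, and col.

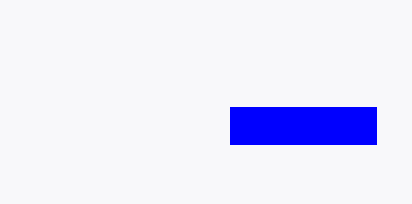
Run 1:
p = 230, q = 107, s = 376, t = 144, col = 'blue'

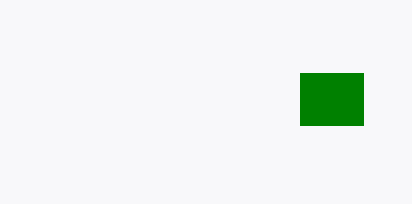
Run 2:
p = 300, q = 73, s = 363, t = 125, col = 'green'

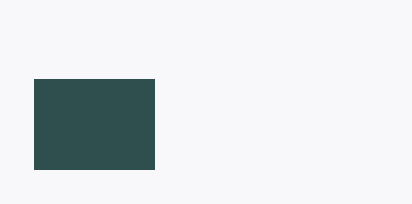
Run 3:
p = 34
q = 79
s = 154
t = 169
col = 'darkslategray'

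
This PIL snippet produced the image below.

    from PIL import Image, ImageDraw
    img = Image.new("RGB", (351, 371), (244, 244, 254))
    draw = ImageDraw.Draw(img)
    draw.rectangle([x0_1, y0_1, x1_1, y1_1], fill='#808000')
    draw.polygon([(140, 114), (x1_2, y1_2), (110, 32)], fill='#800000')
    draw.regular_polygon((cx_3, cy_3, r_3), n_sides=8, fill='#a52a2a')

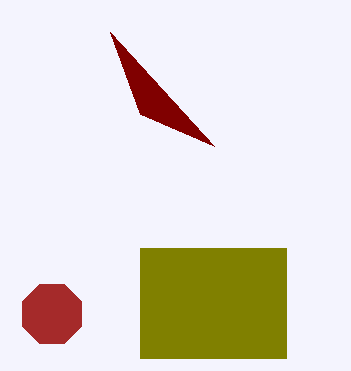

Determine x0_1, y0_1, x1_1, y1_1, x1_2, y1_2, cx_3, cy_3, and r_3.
x0_1 = 140; y0_1 = 248; x1_1 = 286; y1_1 = 358; x1_2 = 214; y1_2 = 146; cx_3 = 52; cy_3 = 314; r_3 = 32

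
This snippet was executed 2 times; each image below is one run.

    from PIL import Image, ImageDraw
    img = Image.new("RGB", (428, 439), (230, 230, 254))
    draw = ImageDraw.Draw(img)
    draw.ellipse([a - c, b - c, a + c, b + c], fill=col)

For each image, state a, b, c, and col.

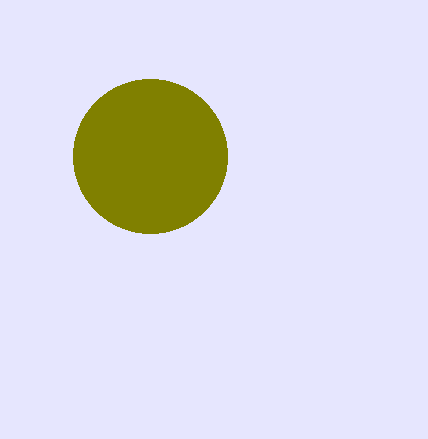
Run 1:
a = 150
b = 156
c = 77
col = 'olive'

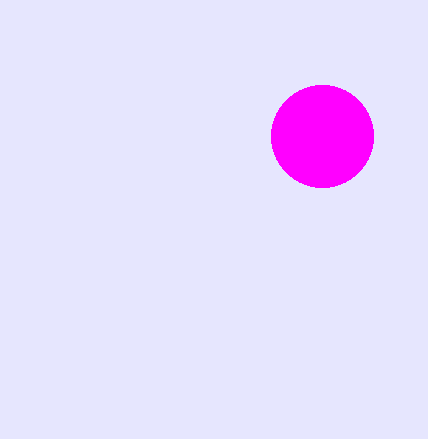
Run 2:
a = 322, b = 136, c = 51, col = 'magenta'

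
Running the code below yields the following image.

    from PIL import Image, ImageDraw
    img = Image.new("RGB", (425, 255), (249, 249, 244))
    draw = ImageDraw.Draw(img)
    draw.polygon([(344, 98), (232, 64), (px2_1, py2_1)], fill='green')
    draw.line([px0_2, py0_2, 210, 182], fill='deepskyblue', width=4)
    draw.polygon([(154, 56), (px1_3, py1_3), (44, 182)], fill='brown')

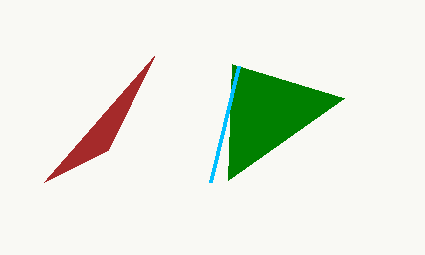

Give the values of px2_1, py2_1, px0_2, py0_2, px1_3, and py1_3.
px2_1 = 228; py2_1 = 180; px0_2 = 238; py0_2 = 66; px1_3 = 108; py1_3 = 150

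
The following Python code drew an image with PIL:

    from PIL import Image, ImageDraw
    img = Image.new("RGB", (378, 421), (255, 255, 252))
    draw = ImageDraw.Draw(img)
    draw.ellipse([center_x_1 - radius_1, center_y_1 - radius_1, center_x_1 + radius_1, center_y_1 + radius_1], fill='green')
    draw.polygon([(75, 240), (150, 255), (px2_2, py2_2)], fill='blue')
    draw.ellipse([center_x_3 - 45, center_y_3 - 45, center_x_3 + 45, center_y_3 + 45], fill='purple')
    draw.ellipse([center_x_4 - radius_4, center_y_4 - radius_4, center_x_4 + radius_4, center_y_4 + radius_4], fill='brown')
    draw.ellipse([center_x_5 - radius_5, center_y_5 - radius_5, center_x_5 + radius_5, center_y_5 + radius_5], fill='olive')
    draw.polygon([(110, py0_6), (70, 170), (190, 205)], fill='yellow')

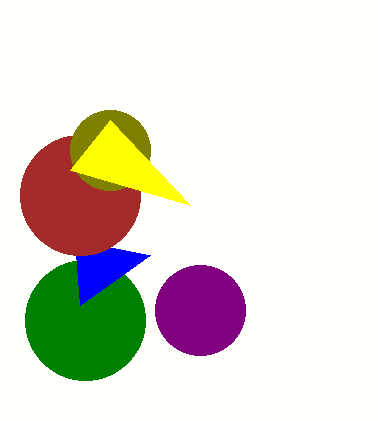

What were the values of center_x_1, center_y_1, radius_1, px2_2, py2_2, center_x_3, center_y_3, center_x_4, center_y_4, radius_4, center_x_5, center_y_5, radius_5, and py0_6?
center_x_1 = 85
center_y_1 = 320
radius_1 = 60
px2_2 = 80
py2_2 = 305
center_x_3 = 200
center_y_3 = 310
center_x_4 = 80
center_y_4 = 195
radius_4 = 60
center_x_5 = 110
center_y_5 = 150
radius_5 = 40
py0_6 = 120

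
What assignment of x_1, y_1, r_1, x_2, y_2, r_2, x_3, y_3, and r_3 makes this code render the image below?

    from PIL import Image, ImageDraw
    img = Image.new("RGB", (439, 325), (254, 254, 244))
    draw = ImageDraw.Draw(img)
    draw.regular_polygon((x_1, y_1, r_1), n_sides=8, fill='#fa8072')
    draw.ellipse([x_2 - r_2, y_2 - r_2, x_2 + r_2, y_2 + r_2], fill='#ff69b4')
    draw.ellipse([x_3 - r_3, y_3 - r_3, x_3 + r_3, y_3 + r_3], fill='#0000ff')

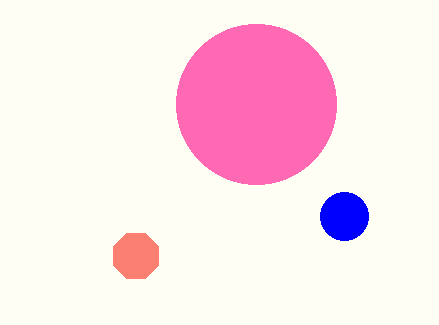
x_1 = 136
y_1 = 256
r_1 = 24
x_2 = 256
y_2 = 104
r_2 = 80
x_3 = 344
y_3 = 216
r_3 = 24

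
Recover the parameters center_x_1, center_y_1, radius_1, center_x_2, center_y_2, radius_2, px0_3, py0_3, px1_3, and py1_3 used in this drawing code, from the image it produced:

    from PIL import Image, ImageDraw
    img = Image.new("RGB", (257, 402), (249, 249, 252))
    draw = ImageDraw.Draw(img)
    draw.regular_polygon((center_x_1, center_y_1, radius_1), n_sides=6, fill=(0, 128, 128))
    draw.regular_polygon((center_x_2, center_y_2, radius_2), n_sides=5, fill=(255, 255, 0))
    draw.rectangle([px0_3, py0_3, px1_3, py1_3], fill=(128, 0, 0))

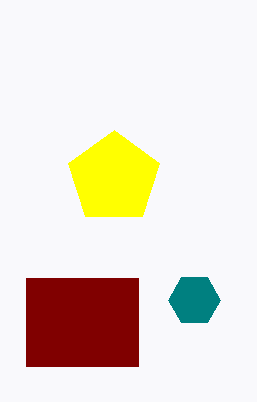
center_x_1 = 194; center_y_1 = 300; radius_1 = 26; center_x_2 = 114; center_y_2 = 178; radius_2 = 48; px0_3 = 26; py0_3 = 278; px1_3 = 138; py1_3 = 366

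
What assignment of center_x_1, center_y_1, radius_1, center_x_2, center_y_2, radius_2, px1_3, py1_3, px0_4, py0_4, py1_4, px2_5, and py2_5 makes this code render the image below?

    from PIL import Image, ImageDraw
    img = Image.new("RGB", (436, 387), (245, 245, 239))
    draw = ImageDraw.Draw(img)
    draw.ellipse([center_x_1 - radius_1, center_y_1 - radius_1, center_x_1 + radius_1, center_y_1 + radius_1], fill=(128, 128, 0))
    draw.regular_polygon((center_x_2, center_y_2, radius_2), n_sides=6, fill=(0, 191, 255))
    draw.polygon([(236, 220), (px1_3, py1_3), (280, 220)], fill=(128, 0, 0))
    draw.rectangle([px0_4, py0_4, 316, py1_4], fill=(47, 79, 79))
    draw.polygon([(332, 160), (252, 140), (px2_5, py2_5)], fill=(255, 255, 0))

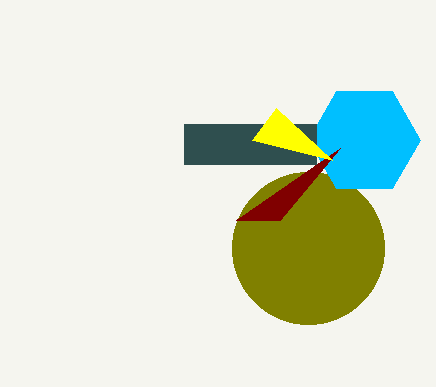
center_x_1 = 308, center_y_1 = 248, radius_1 = 76, center_x_2 = 364, center_y_2 = 140, radius_2 = 56, px1_3 = 340, py1_3 = 148, px0_4 = 184, py0_4 = 124, py1_4 = 164, px2_5 = 276, py2_5 = 108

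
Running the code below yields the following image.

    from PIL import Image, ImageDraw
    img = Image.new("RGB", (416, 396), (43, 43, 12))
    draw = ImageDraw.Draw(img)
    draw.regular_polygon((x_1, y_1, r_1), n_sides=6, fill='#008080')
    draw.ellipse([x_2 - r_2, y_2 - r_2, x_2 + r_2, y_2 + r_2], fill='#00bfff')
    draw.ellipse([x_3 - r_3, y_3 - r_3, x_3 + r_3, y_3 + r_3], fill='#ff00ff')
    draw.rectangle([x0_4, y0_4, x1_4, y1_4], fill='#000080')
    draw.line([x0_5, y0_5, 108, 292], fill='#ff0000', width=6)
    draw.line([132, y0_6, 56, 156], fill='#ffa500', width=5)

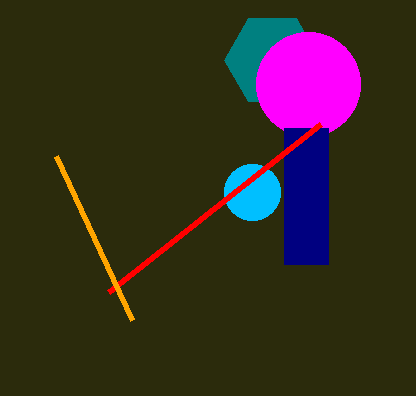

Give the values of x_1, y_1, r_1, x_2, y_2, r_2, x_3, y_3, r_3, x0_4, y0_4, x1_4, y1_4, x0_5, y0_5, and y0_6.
x_1 = 272, y_1 = 60, r_1 = 48, x_2 = 252, y_2 = 192, r_2 = 28, x_3 = 308, y_3 = 84, r_3 = 52, x0_4 = 284, y0_4 = 128, x1_4 = 328, y1_4 = 264, x0_5 = 320, y0_5 = 124, y0_6 = 320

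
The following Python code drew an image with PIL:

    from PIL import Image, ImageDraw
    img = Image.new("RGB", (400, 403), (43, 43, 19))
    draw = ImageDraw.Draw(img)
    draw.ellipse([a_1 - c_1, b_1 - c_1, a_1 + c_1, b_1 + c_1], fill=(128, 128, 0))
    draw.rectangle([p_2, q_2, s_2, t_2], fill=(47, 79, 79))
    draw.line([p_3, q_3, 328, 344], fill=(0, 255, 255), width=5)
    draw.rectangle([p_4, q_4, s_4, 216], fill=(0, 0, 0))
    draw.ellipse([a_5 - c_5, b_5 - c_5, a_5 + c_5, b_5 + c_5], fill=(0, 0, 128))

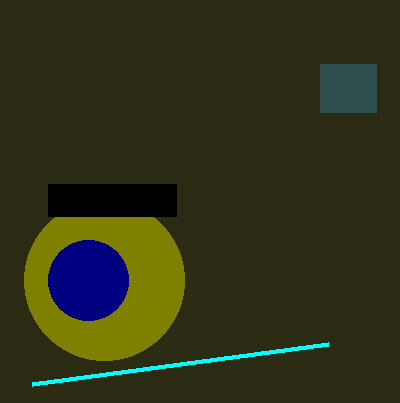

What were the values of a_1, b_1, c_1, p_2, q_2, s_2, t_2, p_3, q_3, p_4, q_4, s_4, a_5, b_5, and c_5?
a_1 = 104, b_1 = 280, c_1 = 80, p_2 = 320, q_2 = 64, s_2 = 376, t_2 = 112, p_3 = 32, q_3 = 384, p_4 = 48, q_4 = 184, s_4 = 176, a_5 = 88, b_5 = 280, c_5 = 40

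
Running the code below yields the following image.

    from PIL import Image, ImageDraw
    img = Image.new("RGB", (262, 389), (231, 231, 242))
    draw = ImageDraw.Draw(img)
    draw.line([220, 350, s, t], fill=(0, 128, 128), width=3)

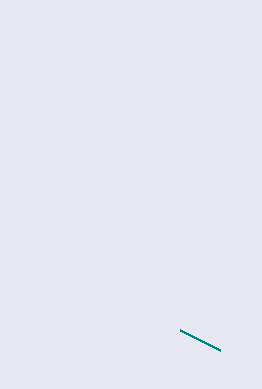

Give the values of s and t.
s = 180, t = 330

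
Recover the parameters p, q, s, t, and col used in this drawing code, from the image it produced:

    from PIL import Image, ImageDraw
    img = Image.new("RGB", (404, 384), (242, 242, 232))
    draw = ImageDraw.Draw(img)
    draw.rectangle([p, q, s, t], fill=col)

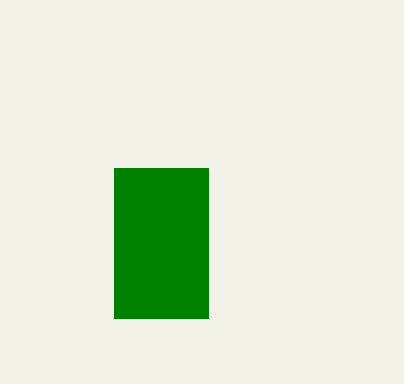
p = 114
q = 168
s = 208
t = 318
col = 'green'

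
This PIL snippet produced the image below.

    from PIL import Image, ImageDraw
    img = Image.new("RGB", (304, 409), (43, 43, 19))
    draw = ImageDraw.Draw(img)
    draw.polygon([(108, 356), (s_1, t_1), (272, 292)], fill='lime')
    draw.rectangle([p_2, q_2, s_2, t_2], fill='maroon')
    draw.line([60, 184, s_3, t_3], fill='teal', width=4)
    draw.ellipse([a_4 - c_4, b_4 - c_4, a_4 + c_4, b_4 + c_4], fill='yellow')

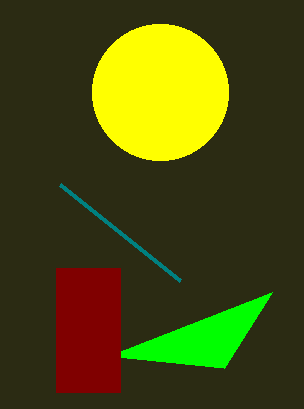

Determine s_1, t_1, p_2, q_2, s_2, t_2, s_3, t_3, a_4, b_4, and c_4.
s_1 = 224, t_1 = 368, p_2 = 56, q_2 = 268, s_2 = 120, t_2 = 392, s_3 = 180, t_3 = 280, a_4 = 160, b_4 = 92, c_4 = 68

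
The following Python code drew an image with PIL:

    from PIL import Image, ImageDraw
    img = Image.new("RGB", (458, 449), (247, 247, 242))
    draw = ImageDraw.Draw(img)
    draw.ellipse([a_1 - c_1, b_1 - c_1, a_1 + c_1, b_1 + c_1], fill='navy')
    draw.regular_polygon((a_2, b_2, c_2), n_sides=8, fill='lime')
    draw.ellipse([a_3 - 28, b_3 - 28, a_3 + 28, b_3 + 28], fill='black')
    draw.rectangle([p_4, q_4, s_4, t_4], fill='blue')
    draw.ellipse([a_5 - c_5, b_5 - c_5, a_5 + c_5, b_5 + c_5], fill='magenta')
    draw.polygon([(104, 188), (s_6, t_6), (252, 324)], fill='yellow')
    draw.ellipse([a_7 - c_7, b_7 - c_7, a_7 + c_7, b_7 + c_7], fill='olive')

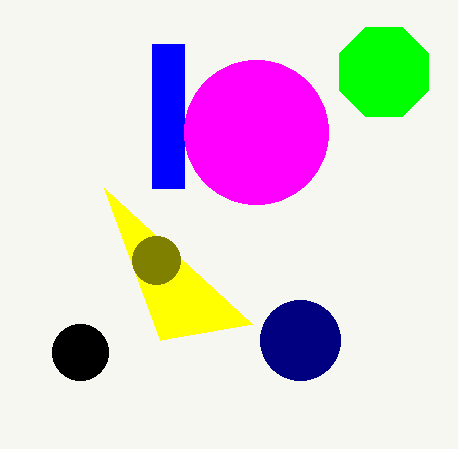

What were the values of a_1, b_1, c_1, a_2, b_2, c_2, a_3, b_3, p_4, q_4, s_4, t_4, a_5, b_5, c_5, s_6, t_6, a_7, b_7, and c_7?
a_1 = 300
b_1 = 340
c_1 = 40
a_2 = 384
b_2 = 72
c_2 = 48
a_3 = 80
b_3 = 352
p_4 = 152
q_4 = 44
s_4 = 184
t_4 = 188
a_5 = 256
b_5 = 132
c_5 = 72
s_6 = 160
t_6 = 340
a_7 = 156
b_7 = 260
c_7 = 24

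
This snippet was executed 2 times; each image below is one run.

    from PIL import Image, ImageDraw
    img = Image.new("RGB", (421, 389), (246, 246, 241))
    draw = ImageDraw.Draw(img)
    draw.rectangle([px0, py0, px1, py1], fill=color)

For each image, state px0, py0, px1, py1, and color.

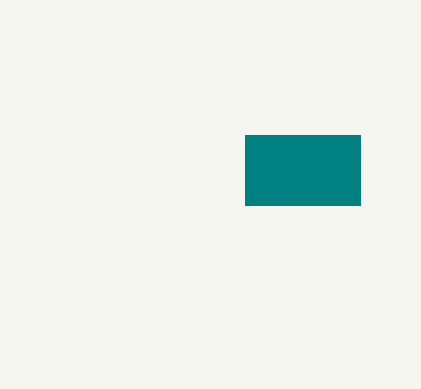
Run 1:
px0 = 245; py0 = 135; px1 = 360; py1 = 205; color = 'teal'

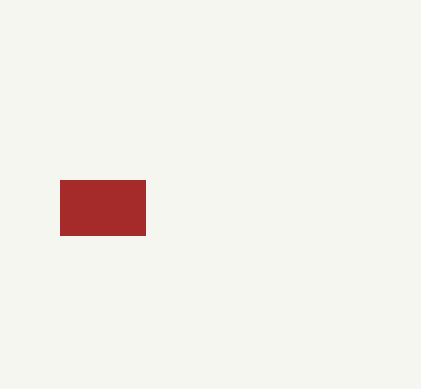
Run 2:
px0 = 60
py0 = 180
px1 = 145
py1 = 235
color = 'brown'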